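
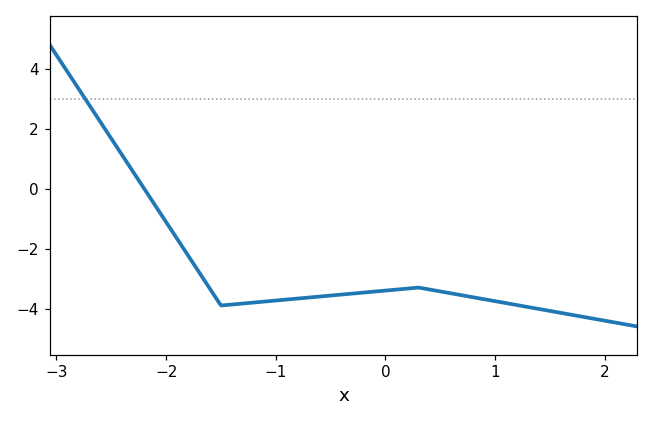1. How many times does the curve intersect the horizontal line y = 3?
1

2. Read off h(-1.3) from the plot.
-3.8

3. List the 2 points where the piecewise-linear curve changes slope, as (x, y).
(-1.5, -3.9); (0.3, -3.3)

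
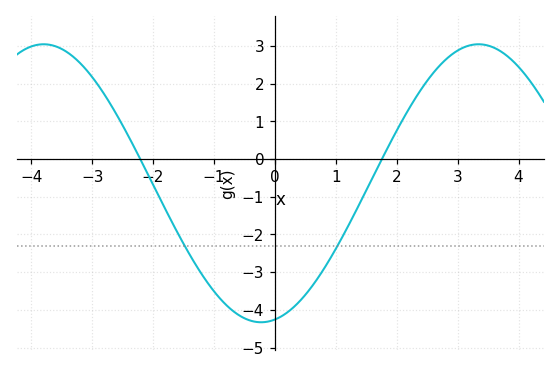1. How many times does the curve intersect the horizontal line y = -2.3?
2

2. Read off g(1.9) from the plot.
0.452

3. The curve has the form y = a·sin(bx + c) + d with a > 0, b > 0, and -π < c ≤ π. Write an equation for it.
y = 3.69sin(0.88x - 1.37) - 0.64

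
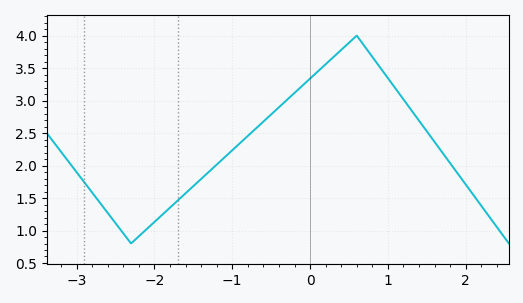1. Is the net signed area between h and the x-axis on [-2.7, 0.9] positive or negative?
positive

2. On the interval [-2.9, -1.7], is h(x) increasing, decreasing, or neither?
neither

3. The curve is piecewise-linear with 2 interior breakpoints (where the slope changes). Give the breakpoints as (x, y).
(-2.3, 0.8); (0.6, 4)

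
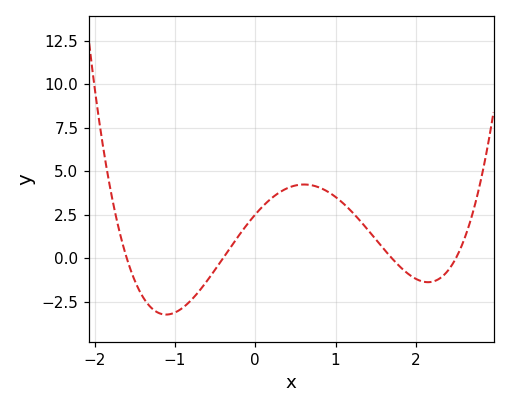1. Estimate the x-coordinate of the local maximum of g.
0.609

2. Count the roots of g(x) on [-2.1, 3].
4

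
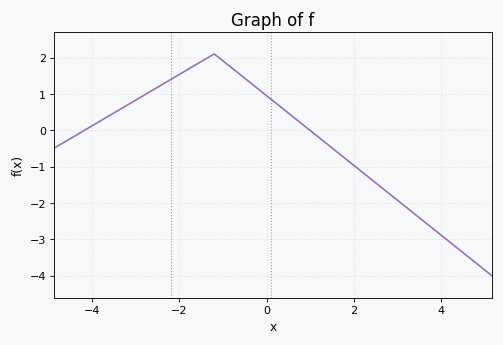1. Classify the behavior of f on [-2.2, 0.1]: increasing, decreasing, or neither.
neither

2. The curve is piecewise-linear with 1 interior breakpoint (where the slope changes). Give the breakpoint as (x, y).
(-1.2, 2.1)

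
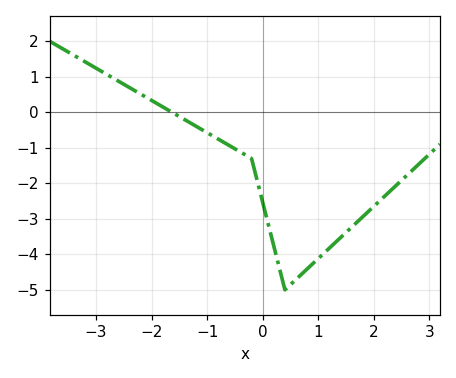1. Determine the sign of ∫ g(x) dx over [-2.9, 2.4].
negative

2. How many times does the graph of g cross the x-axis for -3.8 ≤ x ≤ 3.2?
1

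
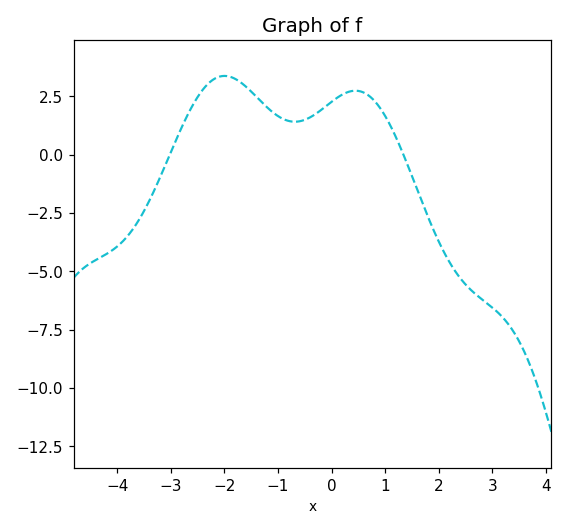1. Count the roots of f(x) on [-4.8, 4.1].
2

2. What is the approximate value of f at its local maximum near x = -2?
3.4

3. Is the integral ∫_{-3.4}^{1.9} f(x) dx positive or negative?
positive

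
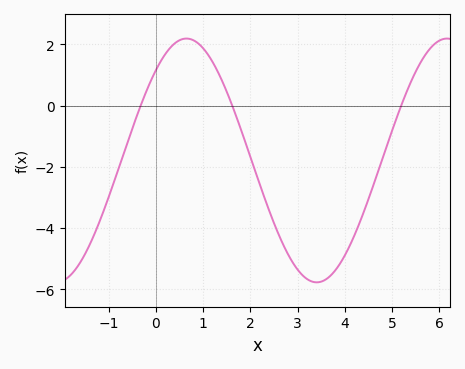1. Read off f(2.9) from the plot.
-5.13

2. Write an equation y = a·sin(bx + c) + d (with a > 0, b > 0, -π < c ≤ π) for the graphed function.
y = 3.98sin(1.14x + 0.832) - 1.79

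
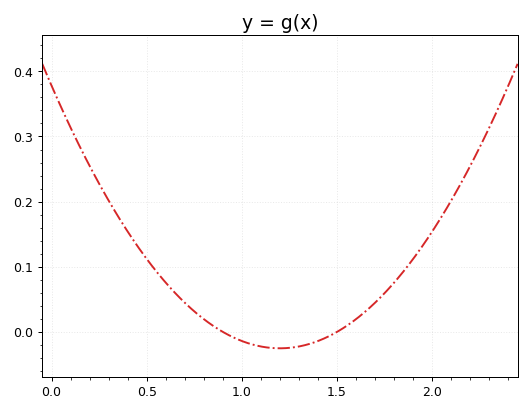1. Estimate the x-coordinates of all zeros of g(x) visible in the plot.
0.9, 1.5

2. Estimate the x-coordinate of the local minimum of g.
1.2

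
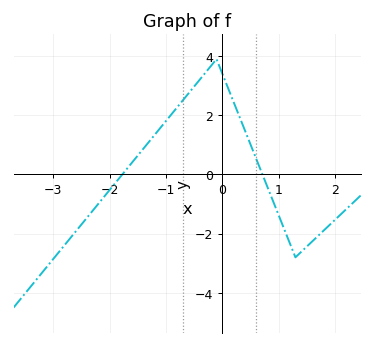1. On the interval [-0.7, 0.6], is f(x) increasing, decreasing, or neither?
neither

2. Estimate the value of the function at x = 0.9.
-0.886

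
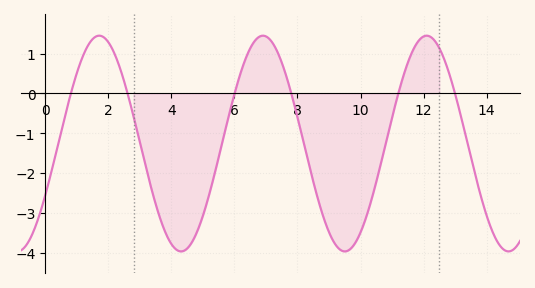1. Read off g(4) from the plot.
-3.8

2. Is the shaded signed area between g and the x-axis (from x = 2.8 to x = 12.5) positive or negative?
negative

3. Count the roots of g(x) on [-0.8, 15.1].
6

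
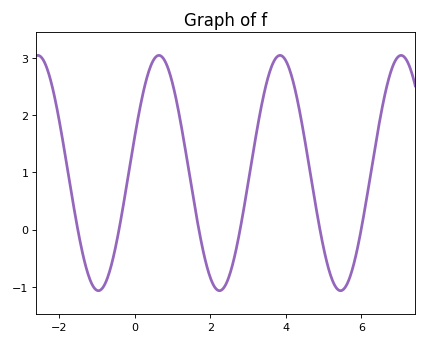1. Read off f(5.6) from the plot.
-1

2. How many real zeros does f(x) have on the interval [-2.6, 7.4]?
6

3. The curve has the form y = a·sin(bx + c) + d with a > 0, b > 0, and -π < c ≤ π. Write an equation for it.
y = 2.06sin(2x + 0.32) + 0.99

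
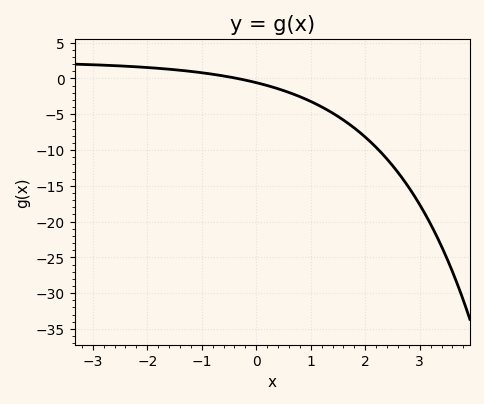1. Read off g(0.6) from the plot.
-2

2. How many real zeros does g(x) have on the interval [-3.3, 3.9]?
1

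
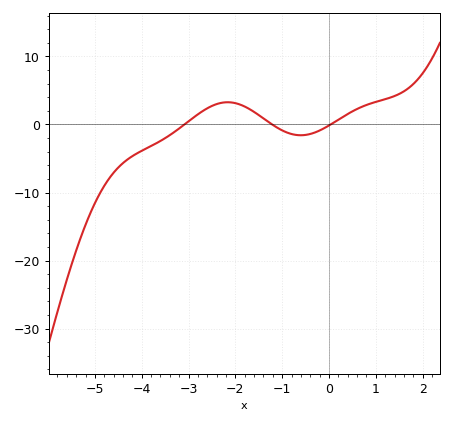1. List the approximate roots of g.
-3.09, -1.21, 0.036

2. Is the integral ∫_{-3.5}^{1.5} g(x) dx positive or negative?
positive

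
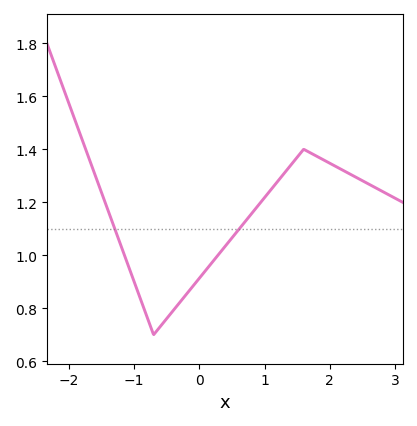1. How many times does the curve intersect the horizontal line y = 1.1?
2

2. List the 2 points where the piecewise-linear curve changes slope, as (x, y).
(-0.7, 0.7); (1.6, 1.4)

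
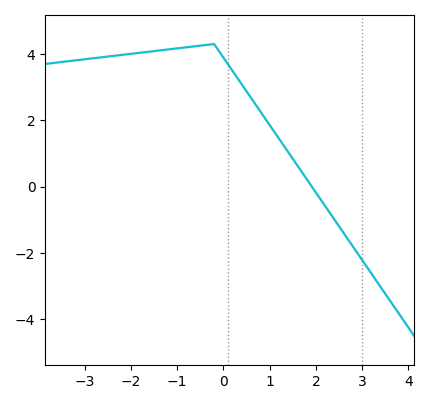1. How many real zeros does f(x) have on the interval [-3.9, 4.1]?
1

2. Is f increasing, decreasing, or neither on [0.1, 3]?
decreasing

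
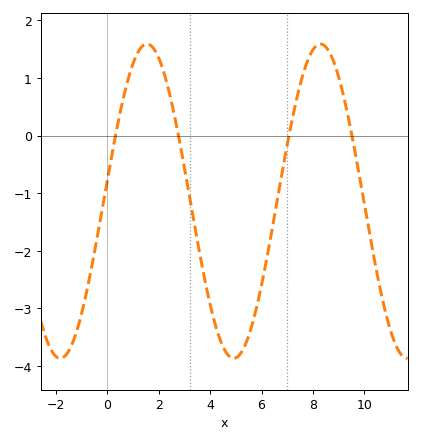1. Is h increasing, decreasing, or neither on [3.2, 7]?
neither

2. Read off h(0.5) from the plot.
0.411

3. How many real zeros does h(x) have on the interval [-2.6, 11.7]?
4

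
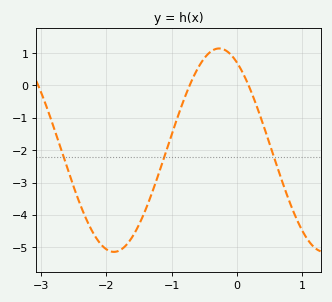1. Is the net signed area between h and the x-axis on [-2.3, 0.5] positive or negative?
negative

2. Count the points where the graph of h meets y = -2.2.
3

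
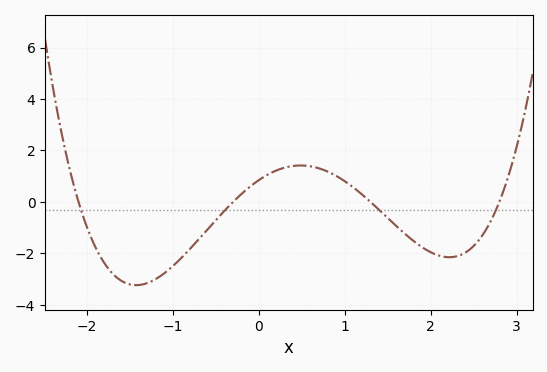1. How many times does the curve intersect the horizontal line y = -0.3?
4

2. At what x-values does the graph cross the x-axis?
-2.1, -0.3, 1.3, 2.8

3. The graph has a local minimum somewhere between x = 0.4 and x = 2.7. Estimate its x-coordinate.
2.2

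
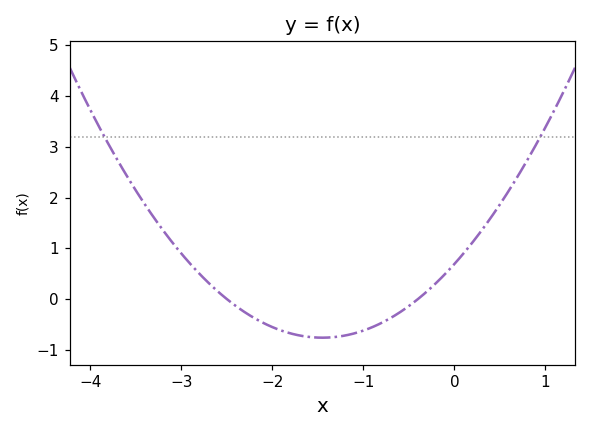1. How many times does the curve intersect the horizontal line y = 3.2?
2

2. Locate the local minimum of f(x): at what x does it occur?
-1.45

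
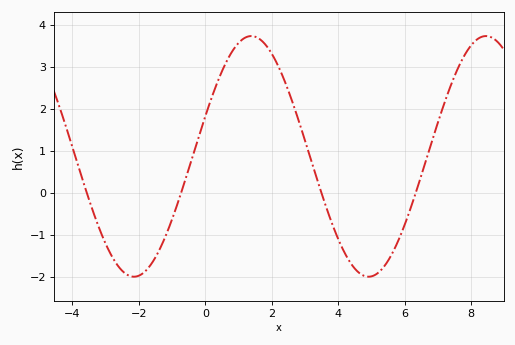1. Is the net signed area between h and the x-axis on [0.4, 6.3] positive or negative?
positive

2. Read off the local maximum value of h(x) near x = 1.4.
3.7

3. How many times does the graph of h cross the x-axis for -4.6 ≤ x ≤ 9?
4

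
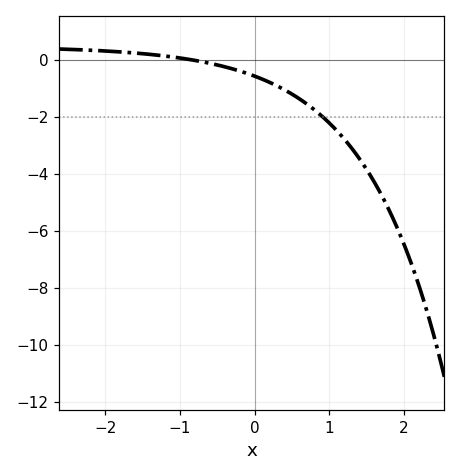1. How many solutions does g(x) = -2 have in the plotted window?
1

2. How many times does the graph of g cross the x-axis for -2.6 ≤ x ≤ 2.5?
1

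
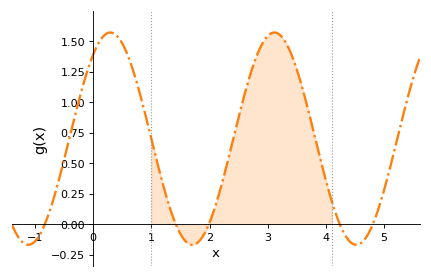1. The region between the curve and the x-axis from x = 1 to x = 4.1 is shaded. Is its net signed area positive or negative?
positive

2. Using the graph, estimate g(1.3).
0.16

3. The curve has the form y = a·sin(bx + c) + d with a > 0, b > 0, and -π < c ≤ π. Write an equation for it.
y = 0.87sin(2.23x + 0.912) + 0.7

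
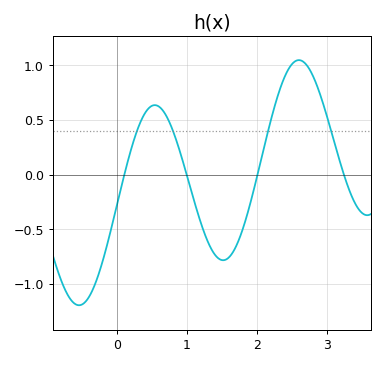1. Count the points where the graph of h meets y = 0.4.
4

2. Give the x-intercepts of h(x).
0.1, 1, 2, 3.2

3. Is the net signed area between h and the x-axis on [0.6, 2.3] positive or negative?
negative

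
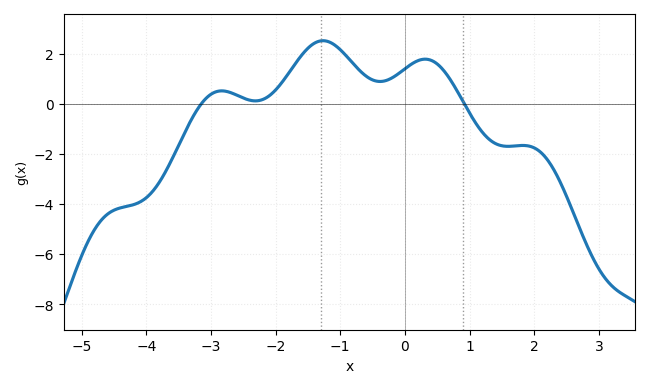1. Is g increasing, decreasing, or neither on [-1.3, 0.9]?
neither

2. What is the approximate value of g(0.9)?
0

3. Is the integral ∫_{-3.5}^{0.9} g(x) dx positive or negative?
positive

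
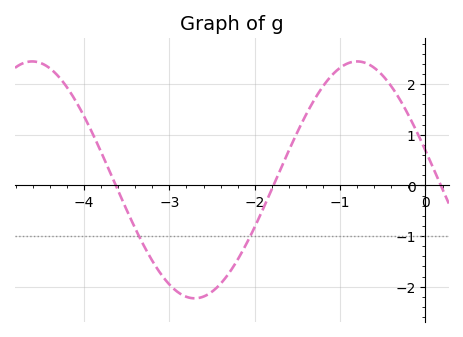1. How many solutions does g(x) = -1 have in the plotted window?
2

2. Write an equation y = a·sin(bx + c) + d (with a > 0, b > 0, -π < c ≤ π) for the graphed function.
y = 2.34sin(1.6x + 2.9) + 0.11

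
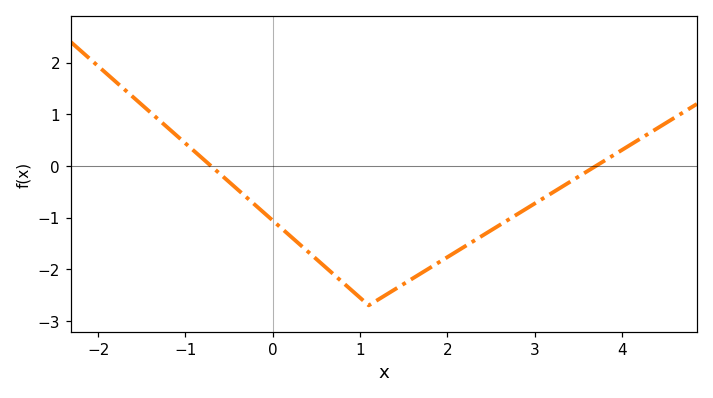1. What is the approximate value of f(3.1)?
-0.6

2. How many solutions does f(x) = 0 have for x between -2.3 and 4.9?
2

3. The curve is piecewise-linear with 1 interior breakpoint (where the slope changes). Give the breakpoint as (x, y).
(1.1, -2.7)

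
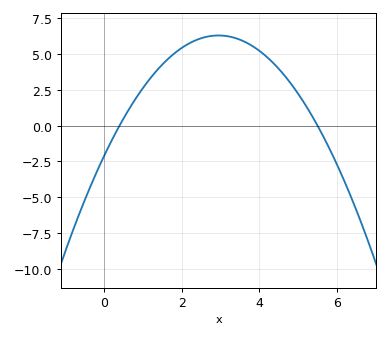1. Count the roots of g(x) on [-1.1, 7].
2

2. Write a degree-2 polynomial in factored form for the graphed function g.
y = -0.97(x - 0.4)(x - 5.5)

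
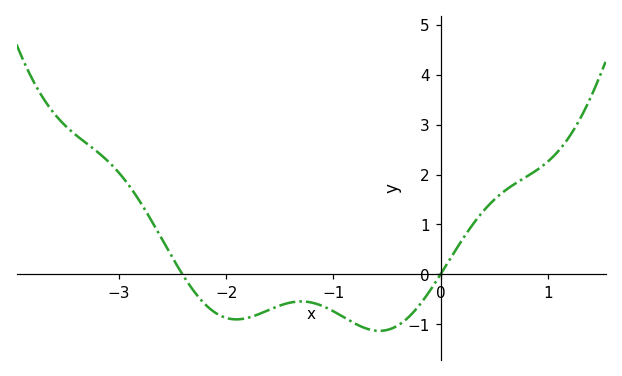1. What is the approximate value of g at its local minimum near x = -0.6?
-1.13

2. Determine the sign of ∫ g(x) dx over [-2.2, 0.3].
negative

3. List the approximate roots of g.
-2.41, 0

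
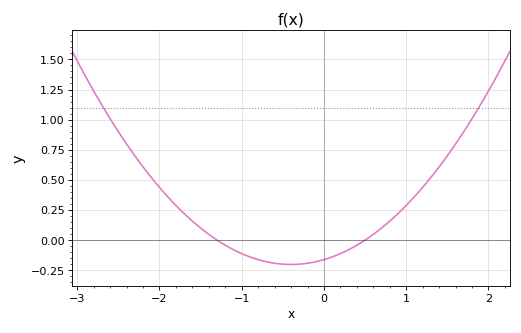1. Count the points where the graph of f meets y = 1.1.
2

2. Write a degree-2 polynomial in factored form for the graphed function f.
y = 0.25(x + 1.3)(x - 0.5)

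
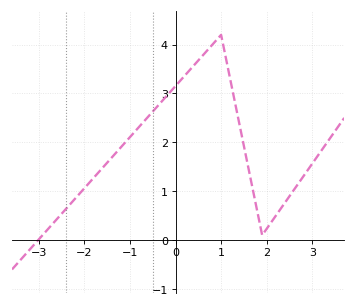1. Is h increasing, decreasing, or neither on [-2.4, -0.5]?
increasing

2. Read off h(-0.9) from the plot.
2.21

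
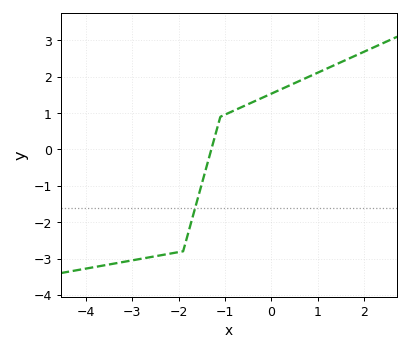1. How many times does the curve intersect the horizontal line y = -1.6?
1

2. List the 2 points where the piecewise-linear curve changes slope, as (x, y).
(-1.9, -2.8); (-1.1, 0.9)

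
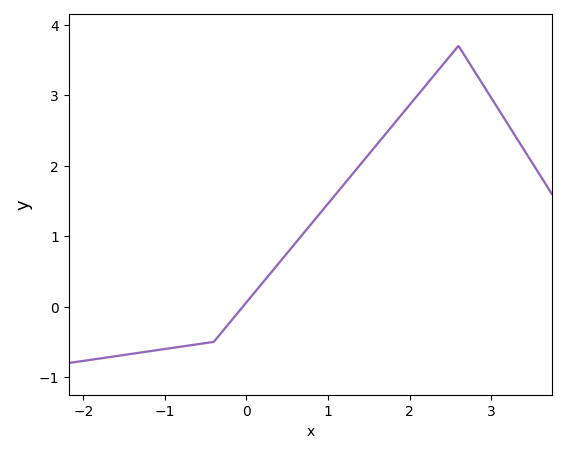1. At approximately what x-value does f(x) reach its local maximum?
2.6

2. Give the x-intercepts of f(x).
0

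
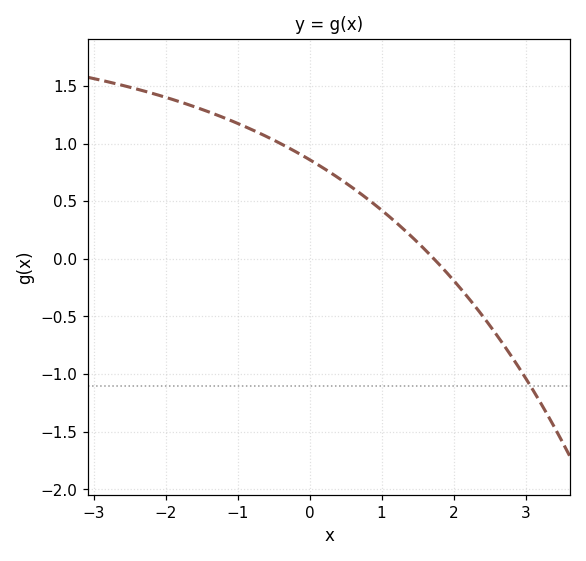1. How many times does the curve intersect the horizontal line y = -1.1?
1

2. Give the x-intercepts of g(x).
1.73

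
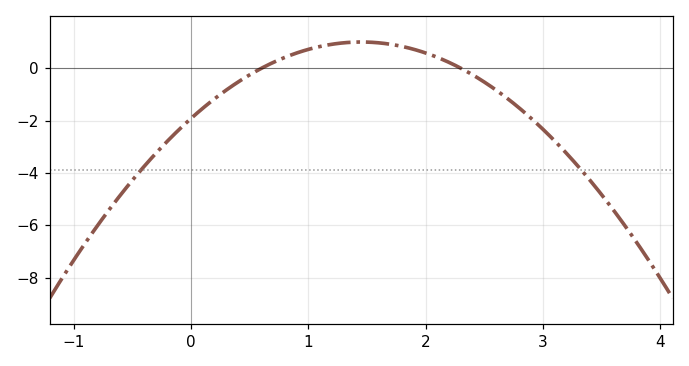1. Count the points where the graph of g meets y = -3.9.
2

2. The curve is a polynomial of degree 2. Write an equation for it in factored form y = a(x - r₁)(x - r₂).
y = -1.39(x - 0.6)(x - 2.3)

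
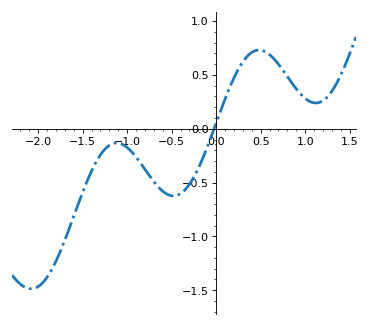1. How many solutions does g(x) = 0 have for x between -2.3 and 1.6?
1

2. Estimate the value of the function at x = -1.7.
-1.05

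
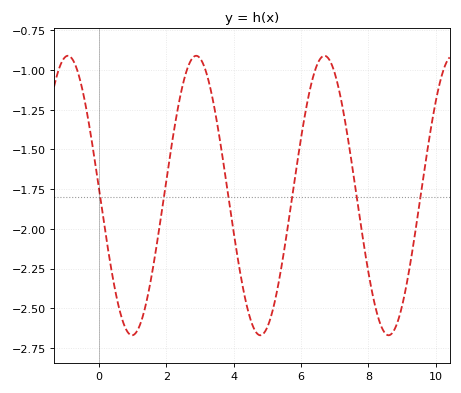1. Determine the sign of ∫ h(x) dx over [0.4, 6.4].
negative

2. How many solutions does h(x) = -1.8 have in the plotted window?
6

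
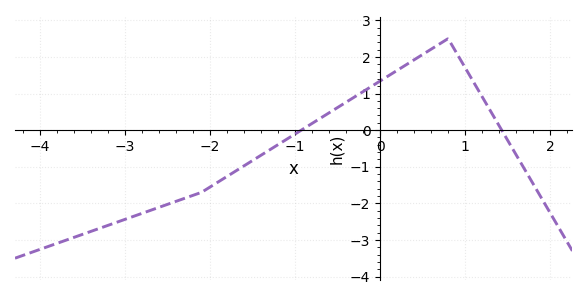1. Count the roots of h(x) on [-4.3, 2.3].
2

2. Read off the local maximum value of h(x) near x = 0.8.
2.5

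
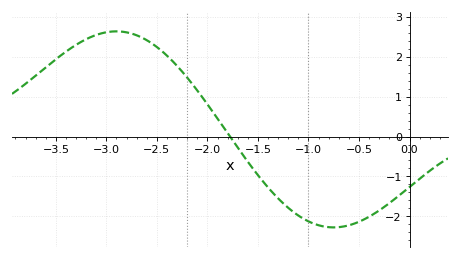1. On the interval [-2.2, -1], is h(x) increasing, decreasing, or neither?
decreasing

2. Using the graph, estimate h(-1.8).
0.082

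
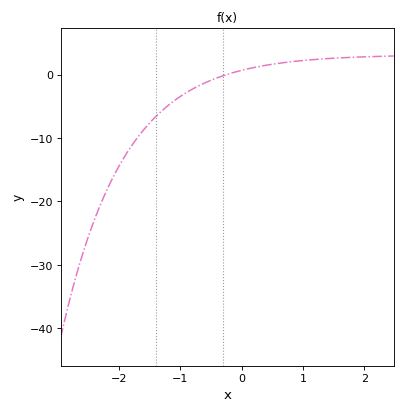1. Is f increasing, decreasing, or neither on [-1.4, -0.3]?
increasing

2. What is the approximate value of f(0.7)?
2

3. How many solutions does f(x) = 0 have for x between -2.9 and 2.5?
1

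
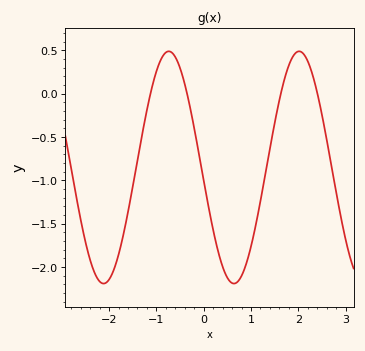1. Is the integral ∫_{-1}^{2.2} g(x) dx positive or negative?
negative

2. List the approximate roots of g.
-1.1, -0.3, 1.6, 2.4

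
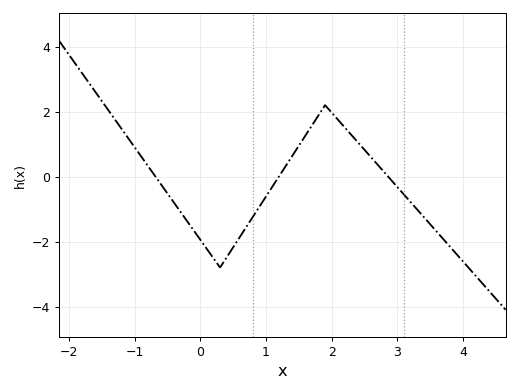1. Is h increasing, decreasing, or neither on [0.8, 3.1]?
neither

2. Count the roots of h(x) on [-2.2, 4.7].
3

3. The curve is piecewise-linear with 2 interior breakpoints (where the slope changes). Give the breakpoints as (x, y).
(0.3, -2.8); (1.9, 2.2)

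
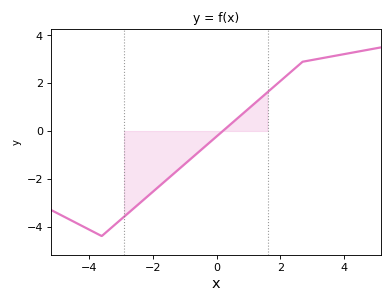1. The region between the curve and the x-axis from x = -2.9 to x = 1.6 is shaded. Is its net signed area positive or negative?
negative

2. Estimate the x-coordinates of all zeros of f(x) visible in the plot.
0.2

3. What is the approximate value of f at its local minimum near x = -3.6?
-4.4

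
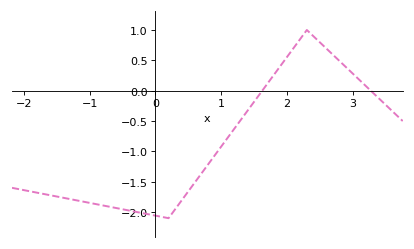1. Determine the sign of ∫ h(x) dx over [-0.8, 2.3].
negative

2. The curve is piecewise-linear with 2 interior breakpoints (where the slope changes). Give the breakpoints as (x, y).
(0.2, -2.1); (2.3, 1)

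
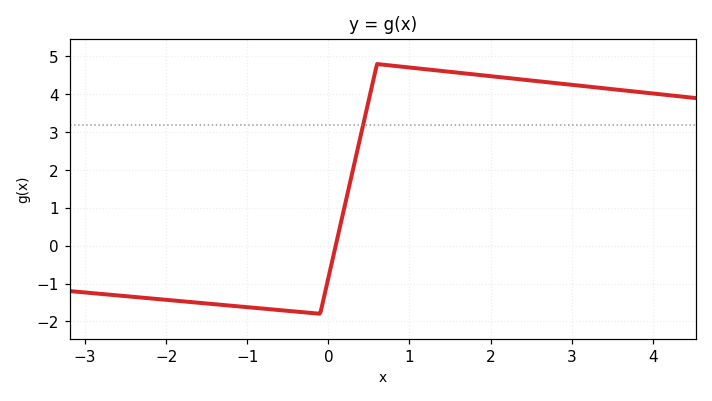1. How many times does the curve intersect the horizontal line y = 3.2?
1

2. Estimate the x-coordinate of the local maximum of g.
0.603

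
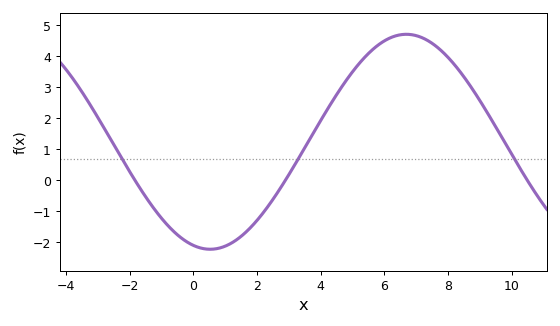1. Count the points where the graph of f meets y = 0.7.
3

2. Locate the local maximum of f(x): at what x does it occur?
6.6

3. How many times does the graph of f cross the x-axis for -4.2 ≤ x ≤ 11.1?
3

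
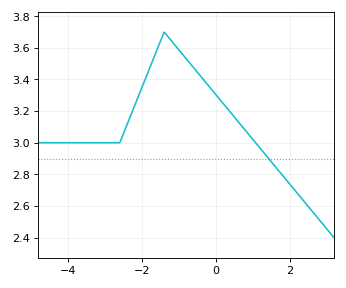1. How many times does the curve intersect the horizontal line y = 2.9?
1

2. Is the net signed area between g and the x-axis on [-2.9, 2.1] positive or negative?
positive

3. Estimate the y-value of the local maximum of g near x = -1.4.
3.7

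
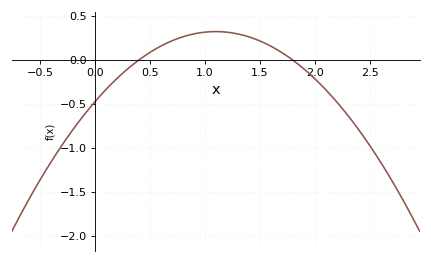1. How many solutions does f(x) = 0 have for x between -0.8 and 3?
2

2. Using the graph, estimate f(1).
0.3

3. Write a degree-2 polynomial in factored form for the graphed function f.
y = -0.66(x - 0.4)(x - 1.8)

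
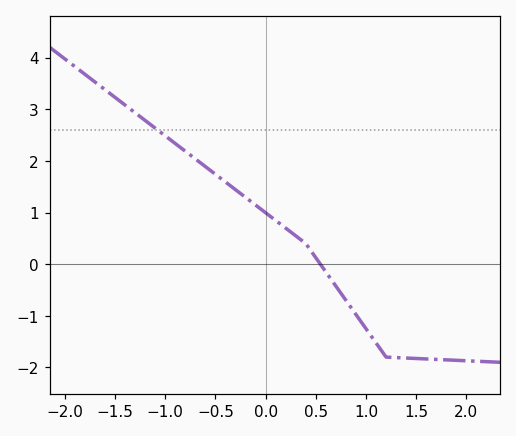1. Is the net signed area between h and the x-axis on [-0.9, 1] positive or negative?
positive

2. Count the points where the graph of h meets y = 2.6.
1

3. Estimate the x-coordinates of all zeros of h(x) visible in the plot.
0.545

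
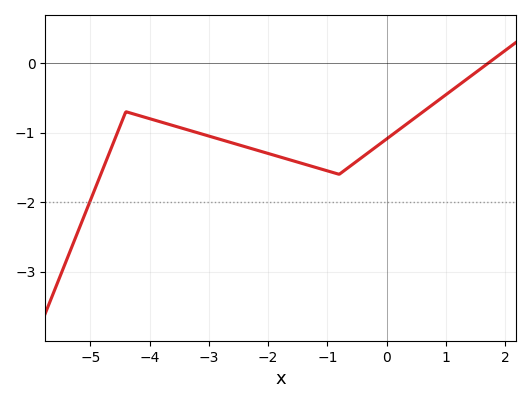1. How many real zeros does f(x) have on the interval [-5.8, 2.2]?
1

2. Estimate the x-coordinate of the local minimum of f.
-0.799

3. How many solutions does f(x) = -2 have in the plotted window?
1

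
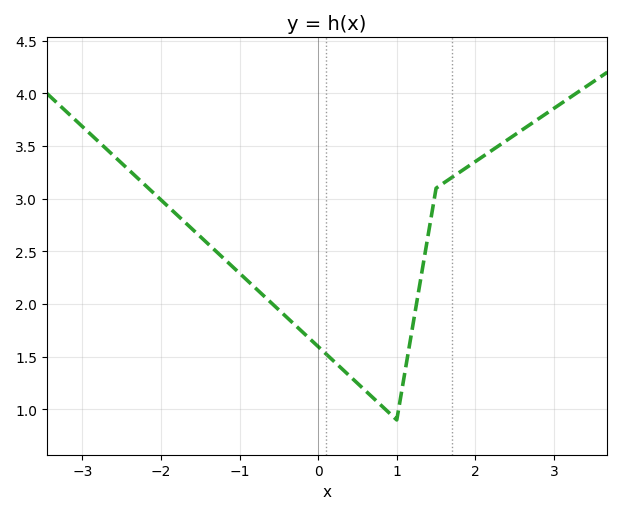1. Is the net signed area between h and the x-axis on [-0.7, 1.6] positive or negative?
positive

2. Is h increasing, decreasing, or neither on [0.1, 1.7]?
neither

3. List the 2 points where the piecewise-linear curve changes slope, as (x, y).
(1, 0.9); (1.5, 3.1)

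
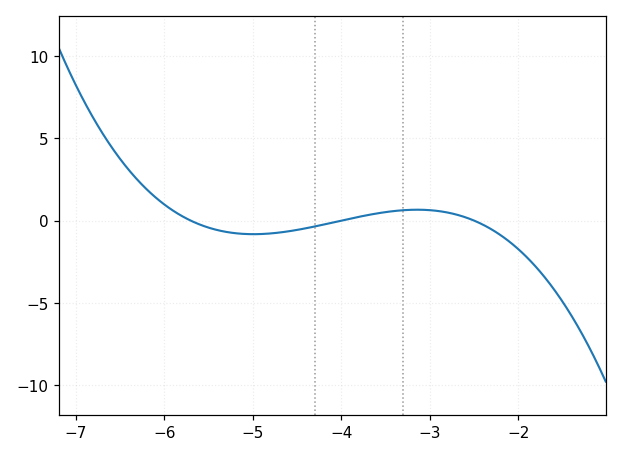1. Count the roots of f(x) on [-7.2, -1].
3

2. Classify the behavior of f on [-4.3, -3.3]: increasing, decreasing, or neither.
increasing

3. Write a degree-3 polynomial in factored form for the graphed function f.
y = -0.47(x + 5.7)(x + 4)(x + 2.5)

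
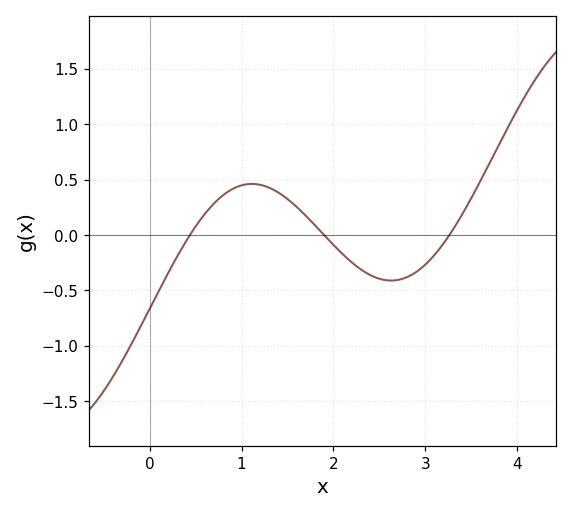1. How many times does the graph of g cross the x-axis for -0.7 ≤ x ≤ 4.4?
3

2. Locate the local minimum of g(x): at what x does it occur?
2.63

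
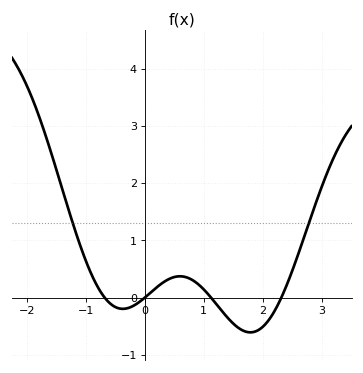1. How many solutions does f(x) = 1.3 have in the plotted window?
2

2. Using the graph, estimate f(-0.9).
0.4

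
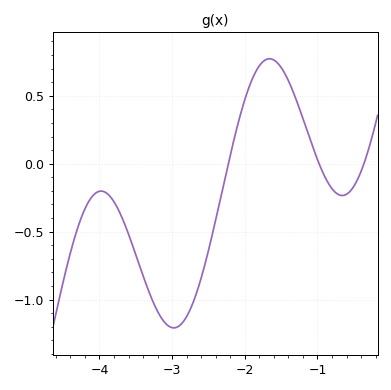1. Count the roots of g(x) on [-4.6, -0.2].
3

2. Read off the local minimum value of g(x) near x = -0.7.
-0.234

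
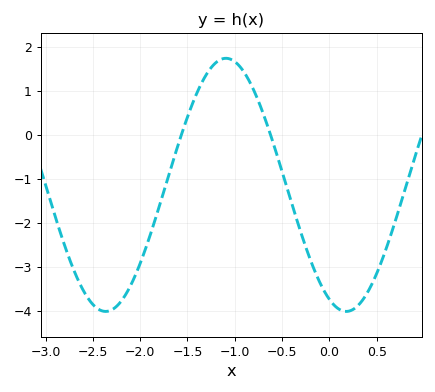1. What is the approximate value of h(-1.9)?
-2.3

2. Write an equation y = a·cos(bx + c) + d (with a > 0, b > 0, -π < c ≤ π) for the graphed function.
y = 2.88cos(2.5x + 2.7) - 1.13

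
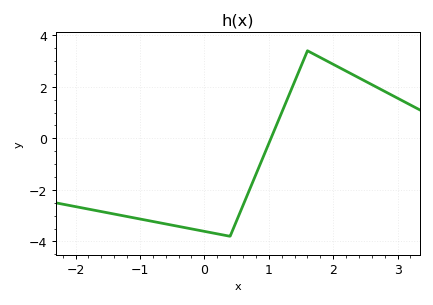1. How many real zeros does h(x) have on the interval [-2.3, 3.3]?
1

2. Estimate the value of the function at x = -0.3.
-3.46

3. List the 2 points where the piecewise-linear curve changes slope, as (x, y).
(0.4, -3.8); (1.6, 3.4)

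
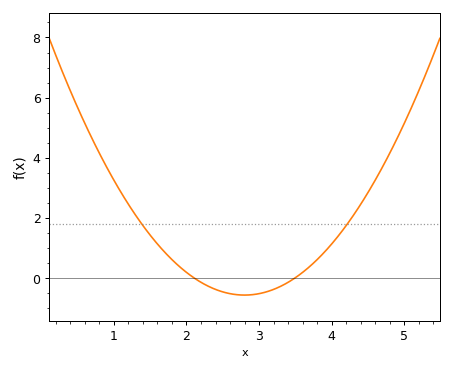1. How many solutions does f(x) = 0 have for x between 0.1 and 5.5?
2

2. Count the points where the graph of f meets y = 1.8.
2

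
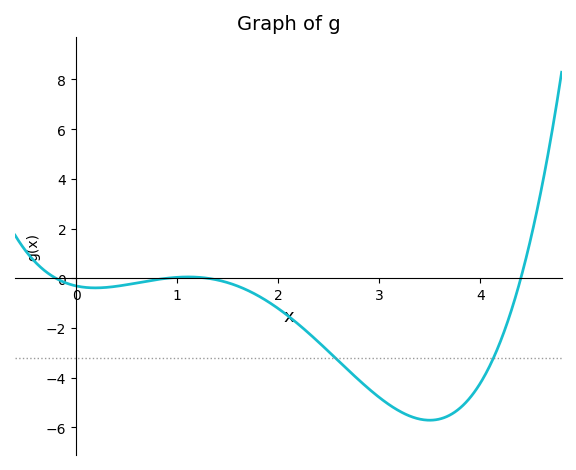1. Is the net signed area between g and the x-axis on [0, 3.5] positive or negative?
negative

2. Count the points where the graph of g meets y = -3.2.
2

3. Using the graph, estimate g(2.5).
-2.95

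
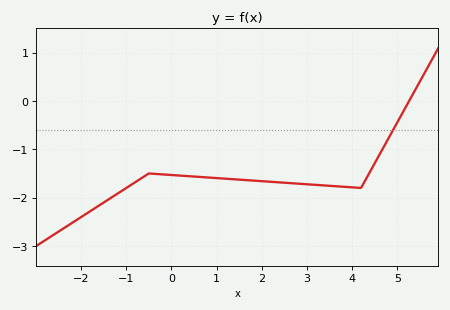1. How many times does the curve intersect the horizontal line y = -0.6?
1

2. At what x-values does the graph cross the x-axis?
5.26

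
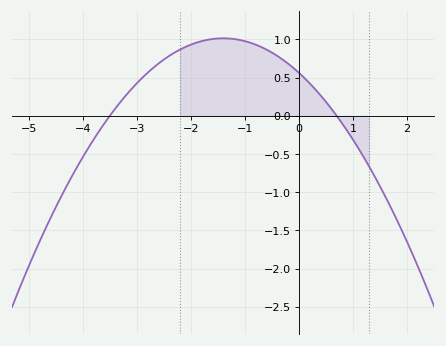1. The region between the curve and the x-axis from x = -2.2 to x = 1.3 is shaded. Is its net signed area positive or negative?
positive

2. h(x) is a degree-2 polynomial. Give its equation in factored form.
y = -0.23(x + 3.5)(x - 0.7)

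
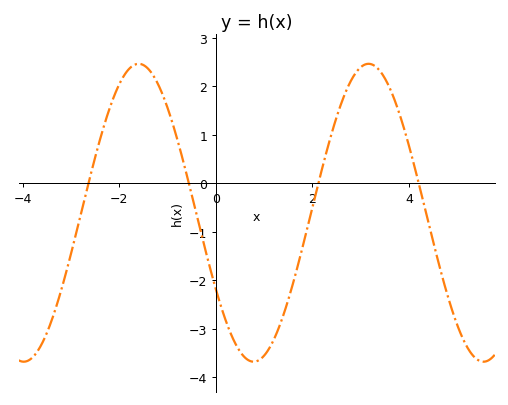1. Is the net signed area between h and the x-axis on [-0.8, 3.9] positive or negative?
negative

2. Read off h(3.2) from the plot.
2.46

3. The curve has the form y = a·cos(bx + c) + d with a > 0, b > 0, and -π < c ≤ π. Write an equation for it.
y = 3.07cos(1.32x + 2.11) - 0.61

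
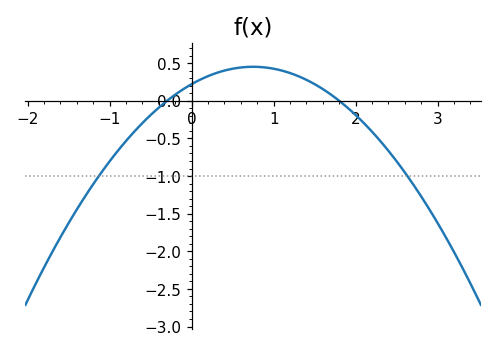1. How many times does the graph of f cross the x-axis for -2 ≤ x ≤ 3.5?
2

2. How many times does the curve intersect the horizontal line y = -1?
2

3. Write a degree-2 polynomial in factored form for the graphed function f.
y = -0.41(x + 0.3)(x - 1.8)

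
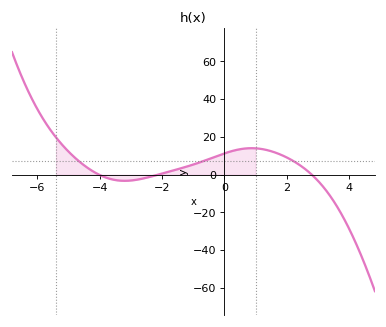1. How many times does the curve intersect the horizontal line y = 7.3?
3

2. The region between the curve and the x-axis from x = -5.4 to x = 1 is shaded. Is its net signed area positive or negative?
positive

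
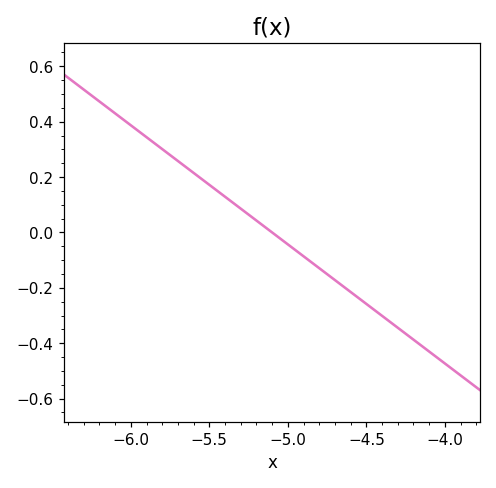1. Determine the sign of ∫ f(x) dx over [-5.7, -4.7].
positive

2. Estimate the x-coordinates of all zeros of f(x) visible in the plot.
-5.1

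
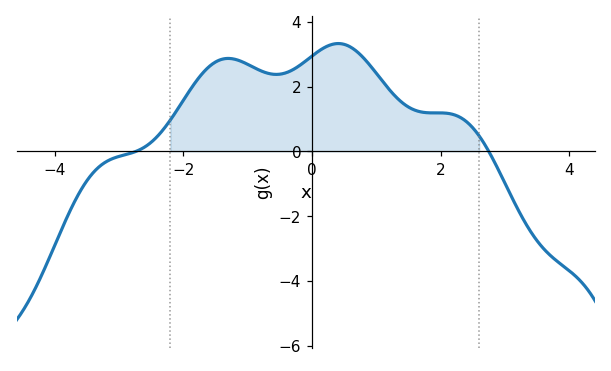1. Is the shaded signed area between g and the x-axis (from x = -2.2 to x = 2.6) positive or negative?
positive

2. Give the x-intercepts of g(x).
-2.8, 2.8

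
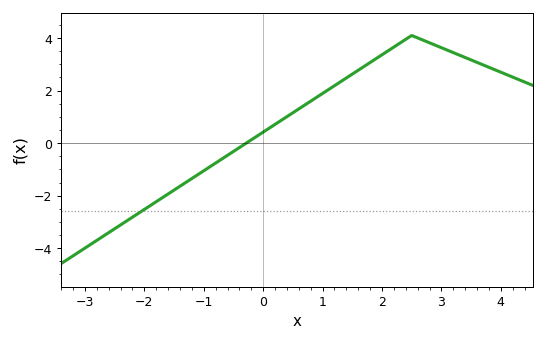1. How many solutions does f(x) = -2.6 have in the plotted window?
1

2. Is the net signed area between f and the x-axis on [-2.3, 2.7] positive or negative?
positive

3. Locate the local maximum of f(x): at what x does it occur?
2.4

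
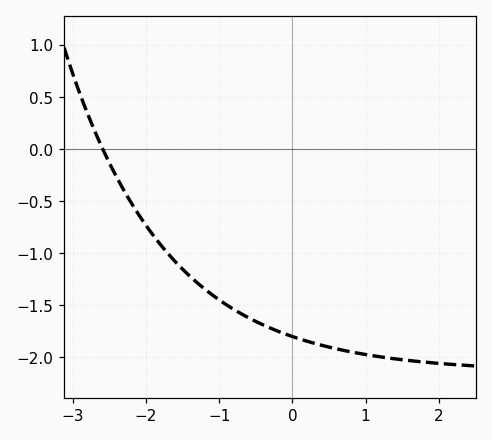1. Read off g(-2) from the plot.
-0.733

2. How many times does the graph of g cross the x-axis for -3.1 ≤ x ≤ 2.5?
1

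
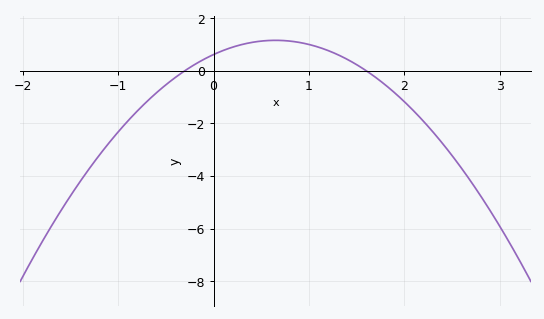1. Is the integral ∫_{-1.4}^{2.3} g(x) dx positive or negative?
negative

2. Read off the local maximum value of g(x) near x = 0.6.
1.16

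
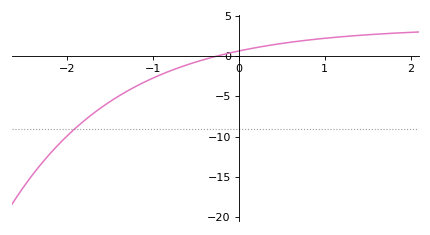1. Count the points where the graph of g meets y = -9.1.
1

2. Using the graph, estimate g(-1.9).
-9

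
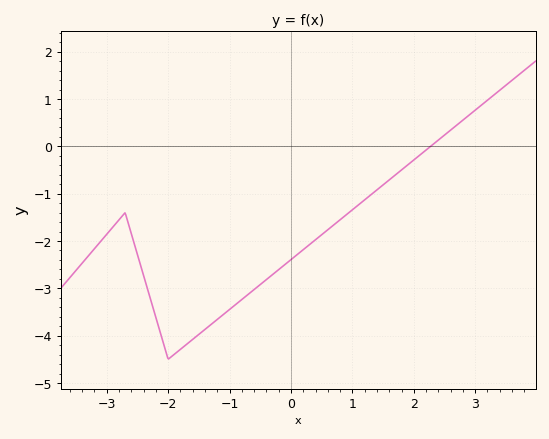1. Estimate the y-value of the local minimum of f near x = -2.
-4.5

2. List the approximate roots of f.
2.2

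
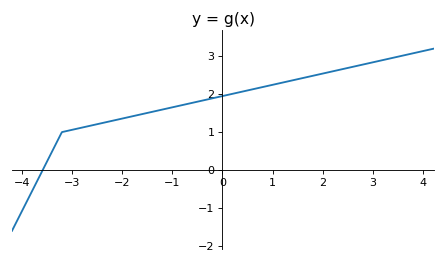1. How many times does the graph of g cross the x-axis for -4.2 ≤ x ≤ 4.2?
1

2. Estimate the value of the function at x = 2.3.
2.63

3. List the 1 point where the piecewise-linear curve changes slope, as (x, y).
(-3.2, 1)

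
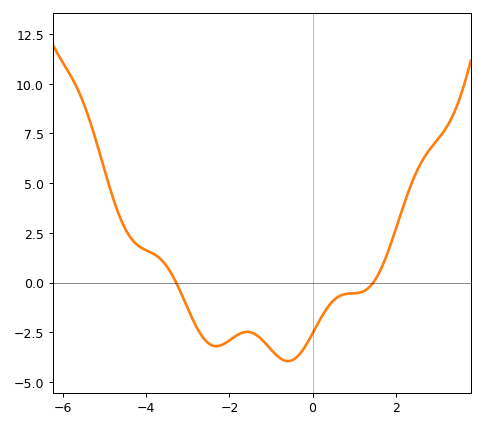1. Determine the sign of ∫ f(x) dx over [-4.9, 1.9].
negative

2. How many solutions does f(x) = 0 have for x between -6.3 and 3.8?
2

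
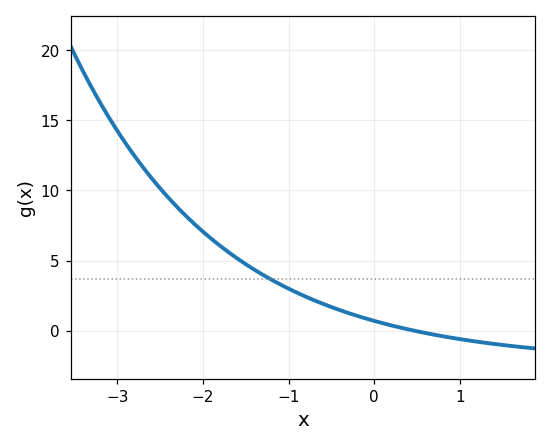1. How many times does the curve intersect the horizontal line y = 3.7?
1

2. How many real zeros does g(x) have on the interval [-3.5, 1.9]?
1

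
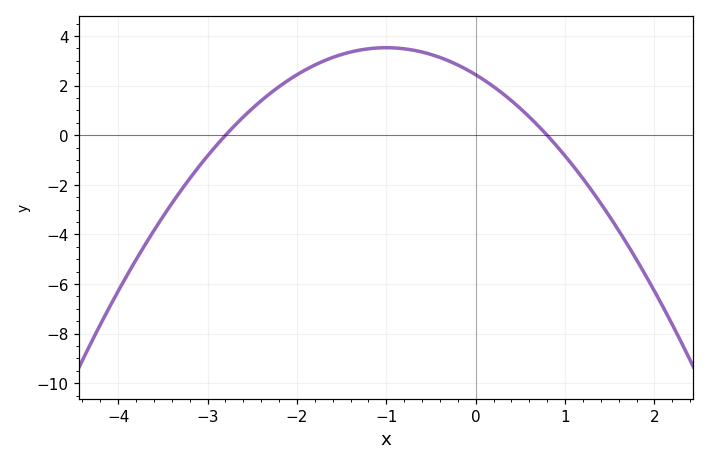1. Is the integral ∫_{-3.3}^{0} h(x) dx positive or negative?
positive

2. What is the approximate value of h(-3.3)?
-2.23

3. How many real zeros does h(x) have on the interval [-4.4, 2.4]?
2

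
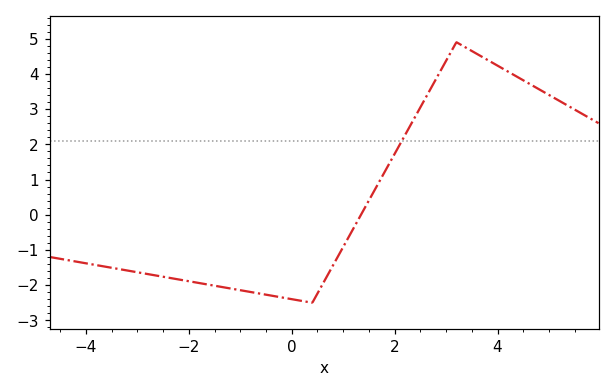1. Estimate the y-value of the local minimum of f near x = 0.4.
-2.5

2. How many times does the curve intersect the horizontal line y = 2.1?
1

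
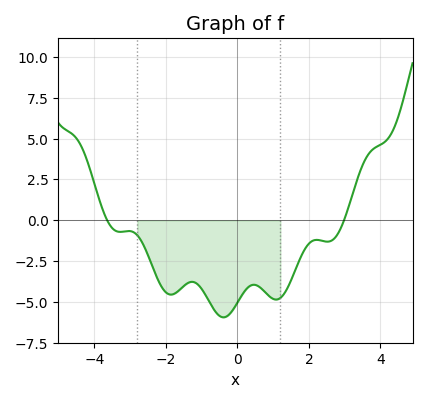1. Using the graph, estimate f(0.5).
-3.96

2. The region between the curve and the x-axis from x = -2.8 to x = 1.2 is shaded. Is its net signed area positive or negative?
negative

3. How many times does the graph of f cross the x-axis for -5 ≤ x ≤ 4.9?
2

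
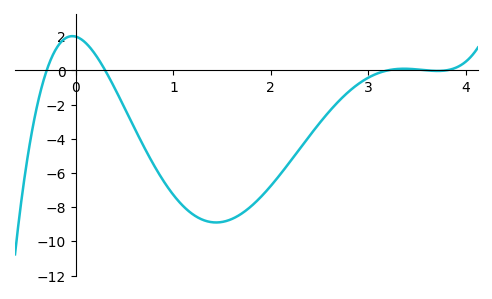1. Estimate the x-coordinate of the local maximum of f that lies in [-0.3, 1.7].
0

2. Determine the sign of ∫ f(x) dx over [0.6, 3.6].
negative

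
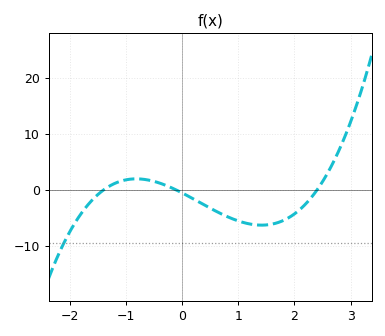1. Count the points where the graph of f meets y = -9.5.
1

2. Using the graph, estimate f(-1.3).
1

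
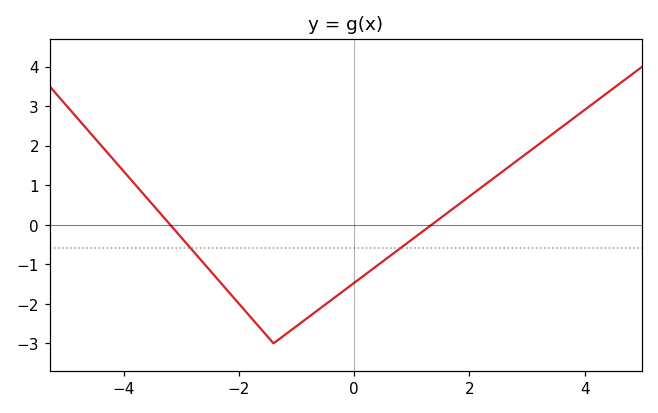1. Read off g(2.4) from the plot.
1.2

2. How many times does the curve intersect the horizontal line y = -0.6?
2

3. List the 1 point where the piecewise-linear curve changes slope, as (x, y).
(-1.4, -3)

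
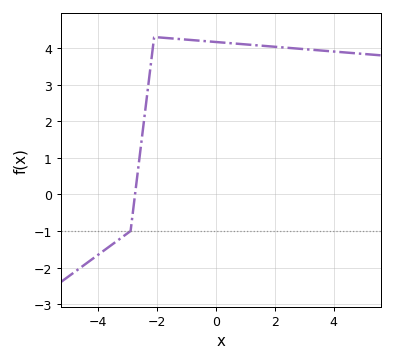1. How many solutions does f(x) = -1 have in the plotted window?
1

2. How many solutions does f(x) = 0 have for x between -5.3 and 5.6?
1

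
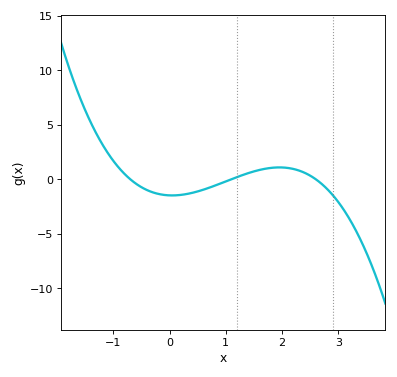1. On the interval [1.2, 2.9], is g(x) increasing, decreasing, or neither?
neither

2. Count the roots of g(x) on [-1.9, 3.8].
3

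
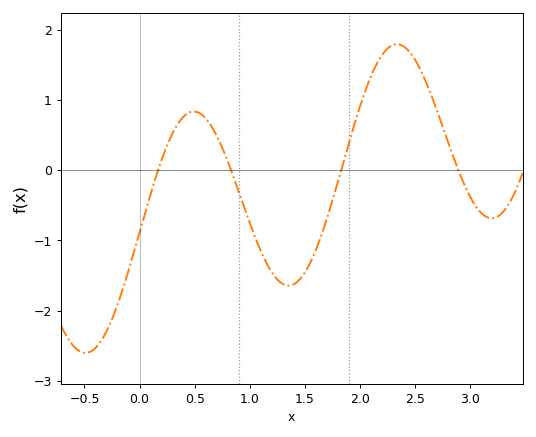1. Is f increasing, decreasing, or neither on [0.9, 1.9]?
neither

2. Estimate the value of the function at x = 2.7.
0.8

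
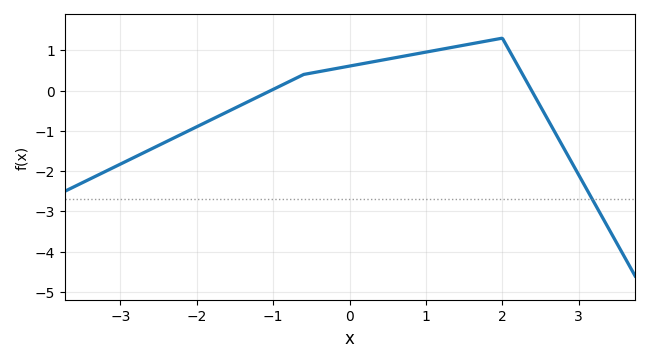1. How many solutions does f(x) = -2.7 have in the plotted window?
1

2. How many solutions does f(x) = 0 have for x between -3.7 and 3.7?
2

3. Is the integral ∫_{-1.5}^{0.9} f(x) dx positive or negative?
positive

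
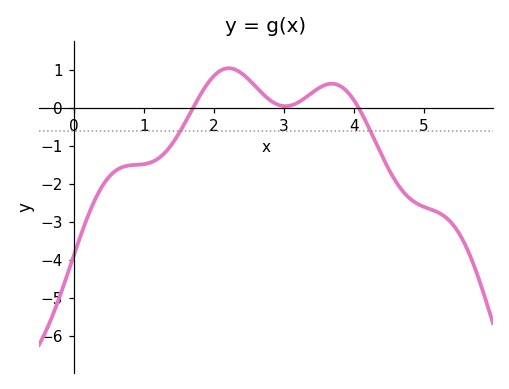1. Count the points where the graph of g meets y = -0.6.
2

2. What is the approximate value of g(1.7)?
0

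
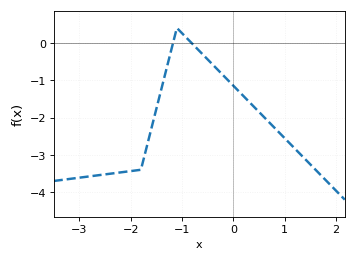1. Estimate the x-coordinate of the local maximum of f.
-1.1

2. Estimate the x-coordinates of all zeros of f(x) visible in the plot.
-1.17, -0.815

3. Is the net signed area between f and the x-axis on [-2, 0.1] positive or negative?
negative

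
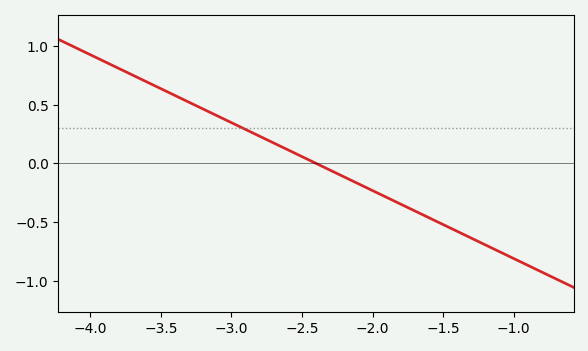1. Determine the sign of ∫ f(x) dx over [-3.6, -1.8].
positive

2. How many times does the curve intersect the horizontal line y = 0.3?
1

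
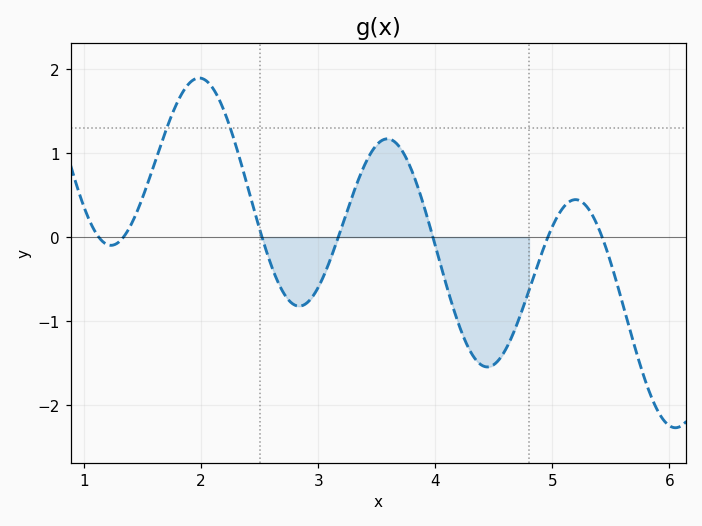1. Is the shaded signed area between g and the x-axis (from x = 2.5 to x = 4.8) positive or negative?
negative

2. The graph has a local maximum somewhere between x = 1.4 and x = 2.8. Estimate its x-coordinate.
1.98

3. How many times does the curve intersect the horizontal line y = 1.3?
2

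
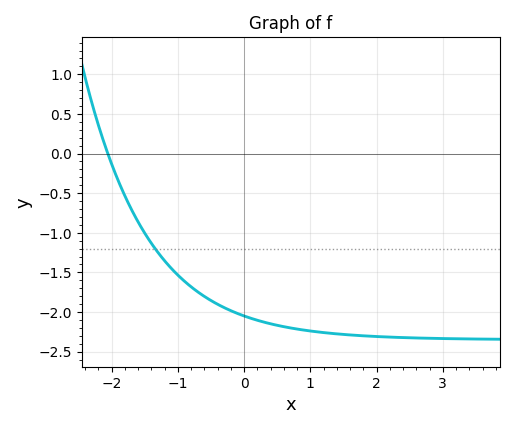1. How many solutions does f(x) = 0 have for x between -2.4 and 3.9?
1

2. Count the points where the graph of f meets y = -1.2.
1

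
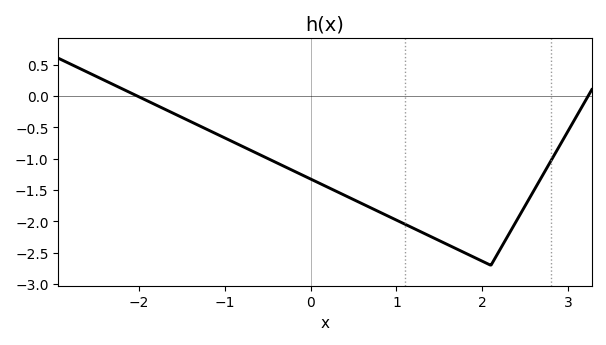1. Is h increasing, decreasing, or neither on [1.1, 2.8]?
neither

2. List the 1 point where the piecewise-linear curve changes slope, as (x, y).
(2.1, -2.7)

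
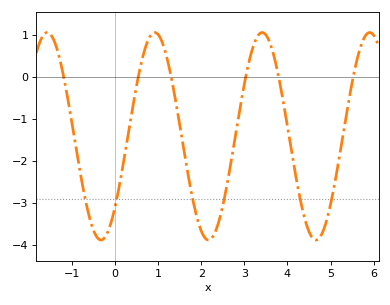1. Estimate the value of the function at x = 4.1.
-1.8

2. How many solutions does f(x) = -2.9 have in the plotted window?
6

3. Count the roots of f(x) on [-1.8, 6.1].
6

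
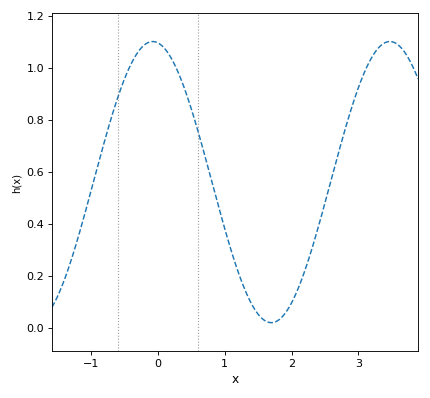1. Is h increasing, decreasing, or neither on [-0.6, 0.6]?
neither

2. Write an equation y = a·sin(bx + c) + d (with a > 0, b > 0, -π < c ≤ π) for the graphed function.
y = 0.54sin(1.8x + 1.7) + 0.56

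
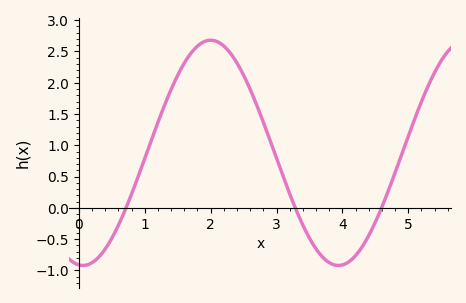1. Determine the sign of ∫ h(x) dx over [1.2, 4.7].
positive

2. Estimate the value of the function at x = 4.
-0.911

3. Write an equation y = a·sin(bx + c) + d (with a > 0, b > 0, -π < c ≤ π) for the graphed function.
y = 1.8sin(1.62x - 1.67) + 0.88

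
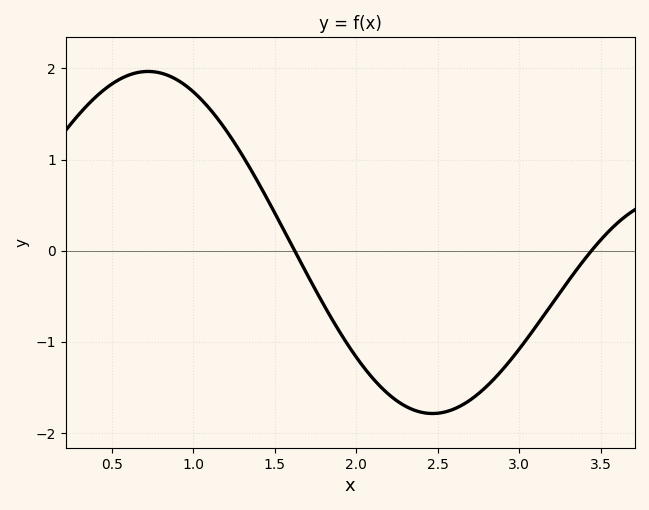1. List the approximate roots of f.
1.62, 3.44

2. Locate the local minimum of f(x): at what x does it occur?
2.47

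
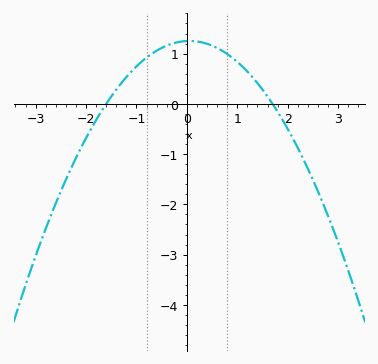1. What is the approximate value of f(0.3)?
1.22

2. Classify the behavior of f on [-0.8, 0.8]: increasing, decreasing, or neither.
neither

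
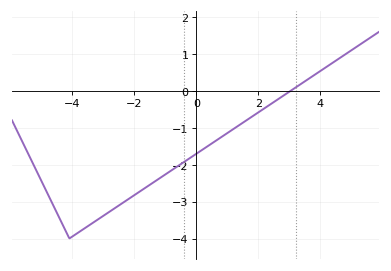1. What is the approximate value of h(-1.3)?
-2.4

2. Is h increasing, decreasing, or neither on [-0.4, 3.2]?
increasing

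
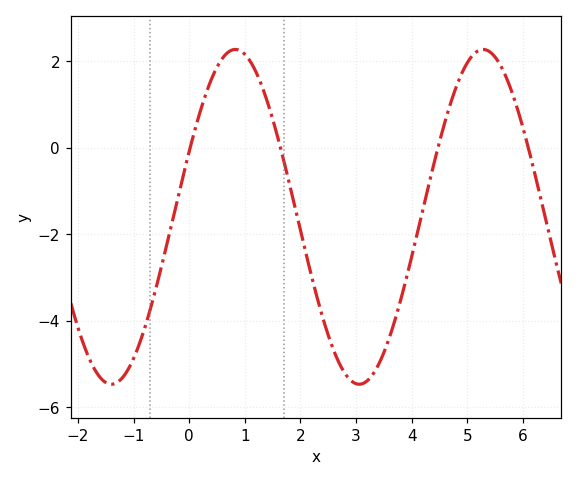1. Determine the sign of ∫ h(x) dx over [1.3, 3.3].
negative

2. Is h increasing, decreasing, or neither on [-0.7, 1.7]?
neither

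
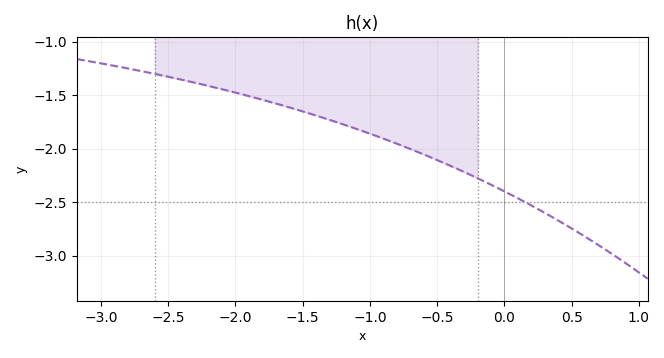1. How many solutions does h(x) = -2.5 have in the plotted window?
1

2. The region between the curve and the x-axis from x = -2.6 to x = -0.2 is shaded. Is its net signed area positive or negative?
negative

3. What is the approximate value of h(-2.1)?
-1.45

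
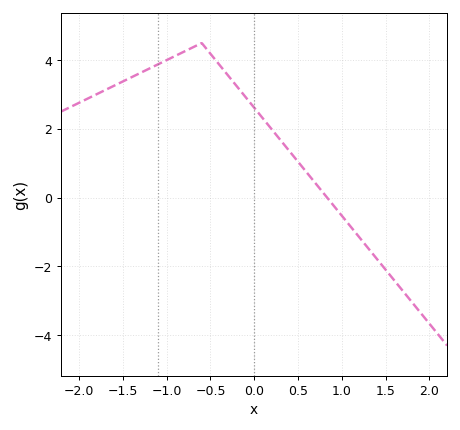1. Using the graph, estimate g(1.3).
-1.4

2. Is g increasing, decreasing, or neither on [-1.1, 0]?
neither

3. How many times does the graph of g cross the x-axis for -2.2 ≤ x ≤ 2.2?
1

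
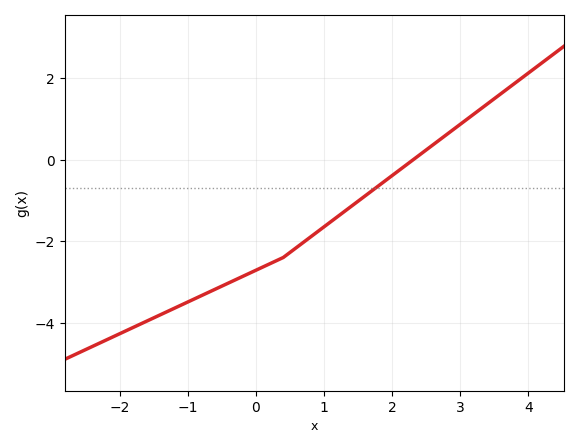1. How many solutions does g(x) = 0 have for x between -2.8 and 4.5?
1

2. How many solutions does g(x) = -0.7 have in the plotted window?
1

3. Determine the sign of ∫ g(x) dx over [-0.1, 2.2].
negative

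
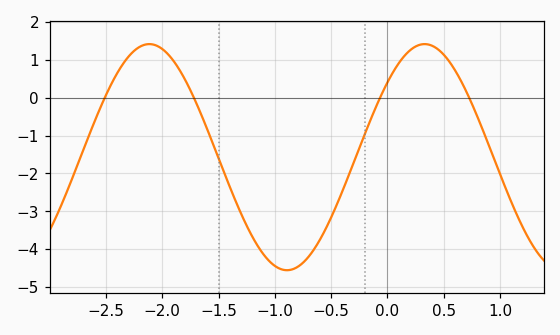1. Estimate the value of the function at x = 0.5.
1.1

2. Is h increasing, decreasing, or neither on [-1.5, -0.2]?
neither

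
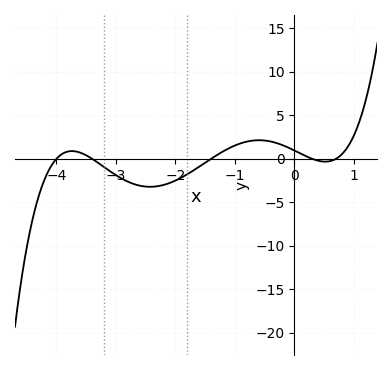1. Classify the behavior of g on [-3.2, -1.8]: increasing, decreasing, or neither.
neither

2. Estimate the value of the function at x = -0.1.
1.28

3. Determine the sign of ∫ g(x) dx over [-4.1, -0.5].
negative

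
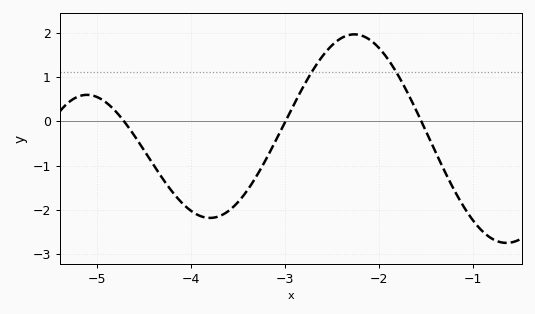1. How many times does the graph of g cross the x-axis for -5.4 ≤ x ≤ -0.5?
3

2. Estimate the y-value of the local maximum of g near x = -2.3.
2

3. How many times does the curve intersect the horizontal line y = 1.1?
2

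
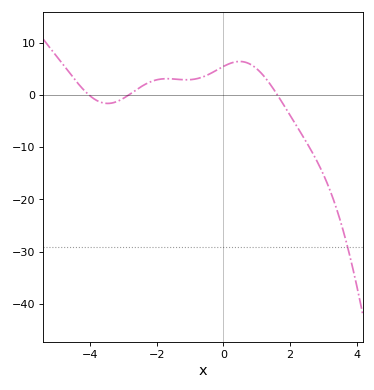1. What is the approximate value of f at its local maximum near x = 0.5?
6.41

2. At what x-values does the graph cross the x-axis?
-4.03, -2.84, 1.62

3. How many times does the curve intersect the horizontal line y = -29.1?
1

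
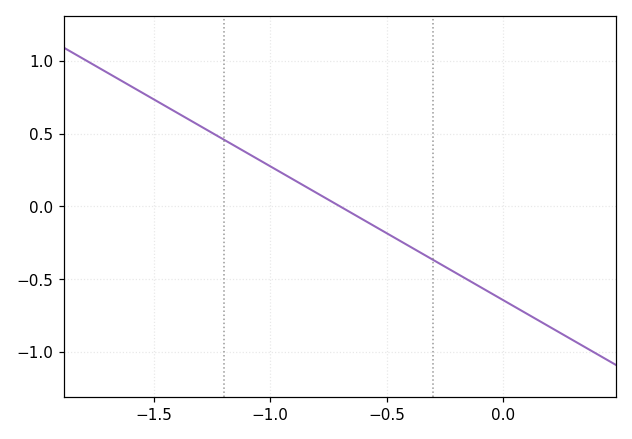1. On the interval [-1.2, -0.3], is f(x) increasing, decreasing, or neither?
decreasing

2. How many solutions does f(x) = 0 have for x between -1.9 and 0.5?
1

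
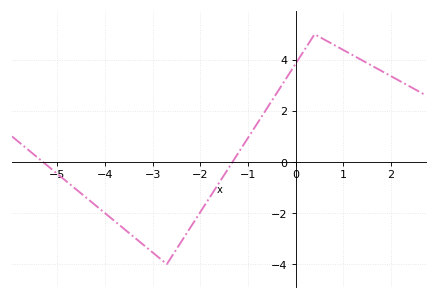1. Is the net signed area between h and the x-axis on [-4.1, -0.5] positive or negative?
negative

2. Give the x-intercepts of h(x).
-5.2, -1.4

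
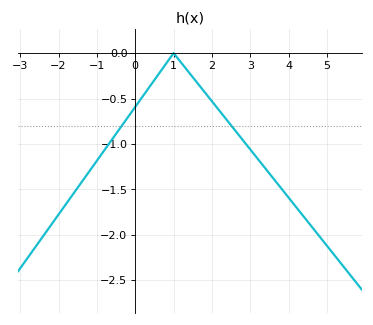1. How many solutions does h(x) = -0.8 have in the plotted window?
2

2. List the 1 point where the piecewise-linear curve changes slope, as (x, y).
(1, 0)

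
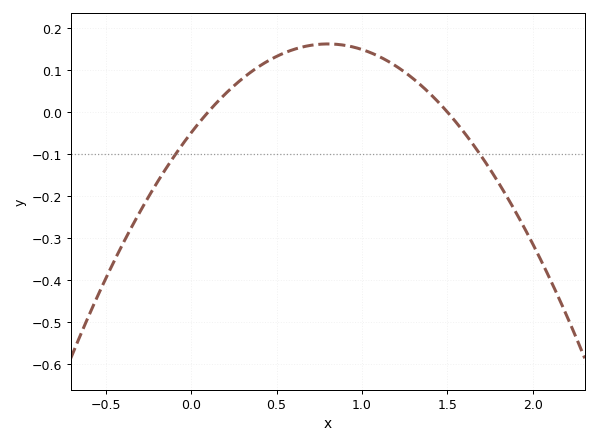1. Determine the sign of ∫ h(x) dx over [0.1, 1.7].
positive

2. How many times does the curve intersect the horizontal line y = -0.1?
2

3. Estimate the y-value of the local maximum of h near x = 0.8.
0.162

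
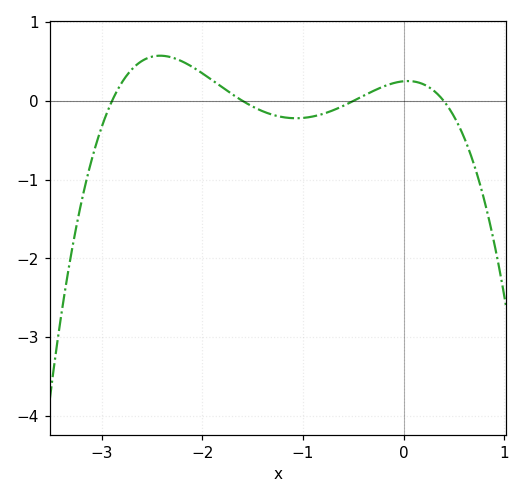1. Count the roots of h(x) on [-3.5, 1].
4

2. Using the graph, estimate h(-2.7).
0.4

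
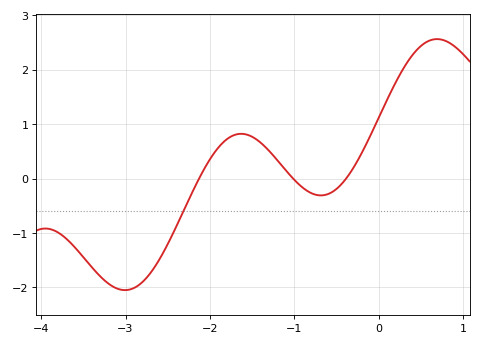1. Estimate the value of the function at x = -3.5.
-1.44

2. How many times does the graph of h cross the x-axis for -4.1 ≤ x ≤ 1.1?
3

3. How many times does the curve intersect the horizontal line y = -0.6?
1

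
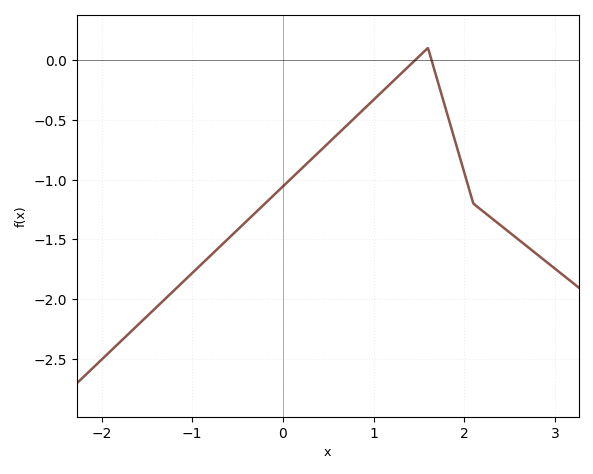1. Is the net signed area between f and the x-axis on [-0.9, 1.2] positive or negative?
negative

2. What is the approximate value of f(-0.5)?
-1.4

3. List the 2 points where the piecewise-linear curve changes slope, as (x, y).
(1.6, 0.1); (2.1, -1.2)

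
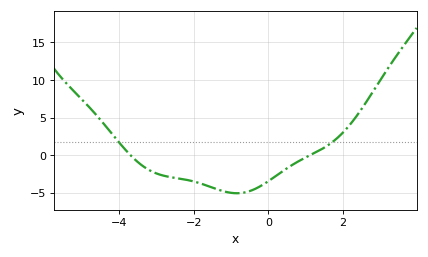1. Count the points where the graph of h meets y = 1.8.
2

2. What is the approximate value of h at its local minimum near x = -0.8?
-5.06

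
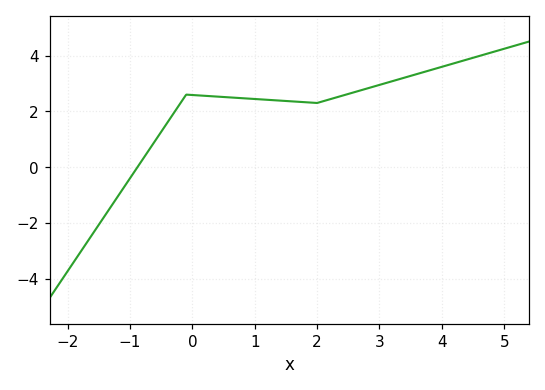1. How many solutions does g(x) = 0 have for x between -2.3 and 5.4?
1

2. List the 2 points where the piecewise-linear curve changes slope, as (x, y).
(-0.1, 2.6); (2, 2.3)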